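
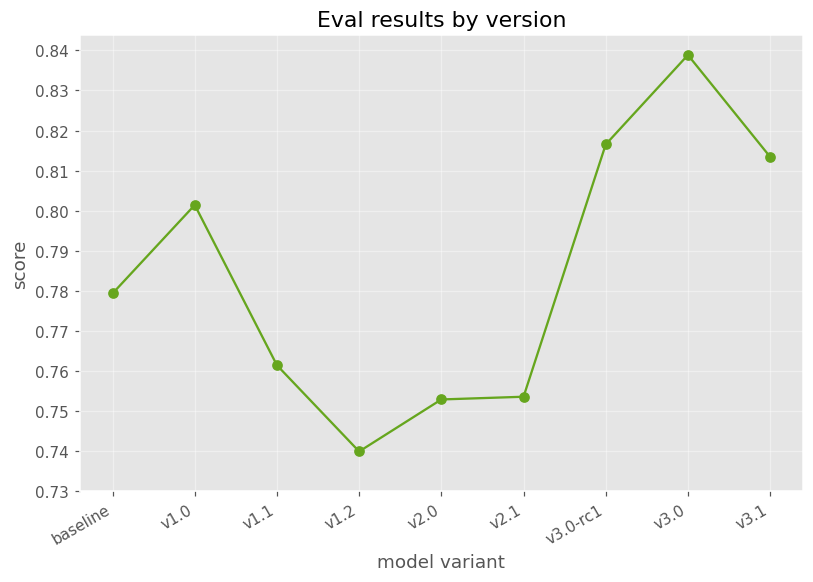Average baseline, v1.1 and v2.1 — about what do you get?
≈ 0.76

(0.78 + 0.76 + 0.75) / 3 ≈ 0.76.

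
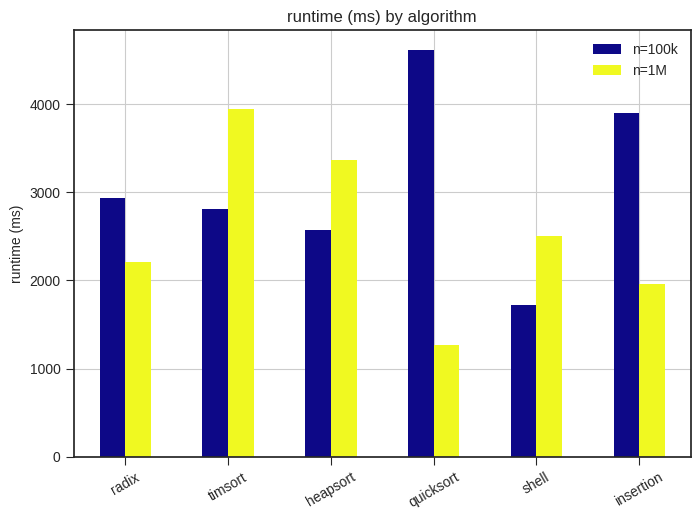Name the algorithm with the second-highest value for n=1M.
heapsort

Top 3 for n=1M: timsort ≈ 4000, heapsort ≈ 3500, shell ≈ 2500.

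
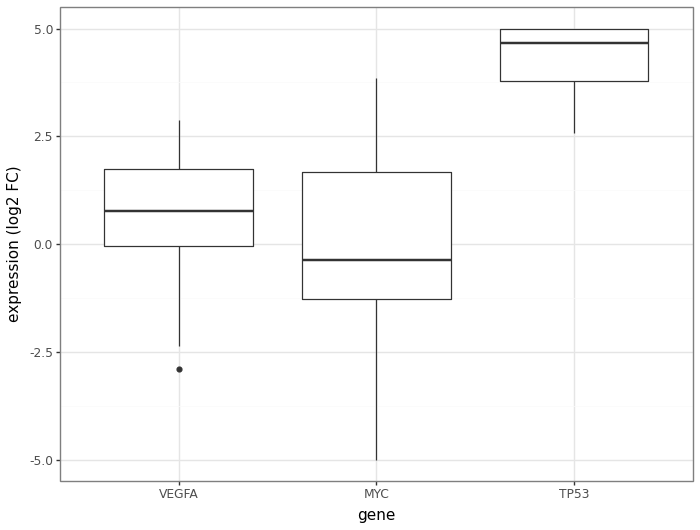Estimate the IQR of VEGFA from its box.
Q3 ≈ 1.5, Q1 ≈ 0.0; IQR ≈ 1.5.

≈ 1.5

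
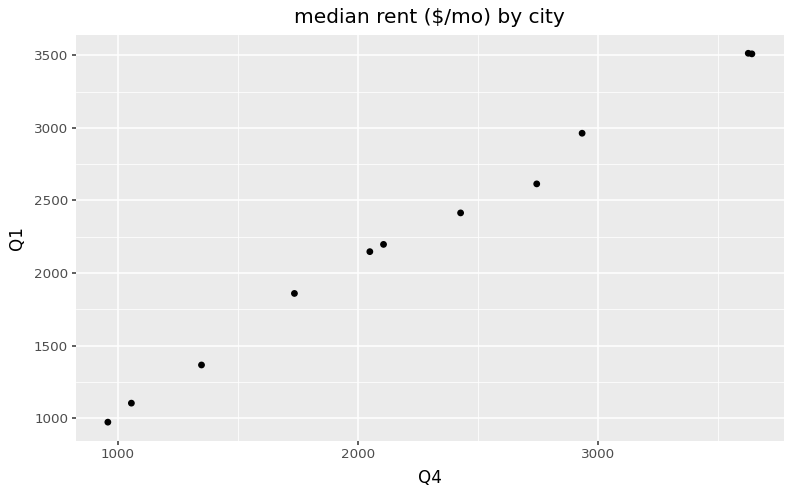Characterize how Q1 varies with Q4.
Points are positively correlated; strong (|r| ≈ 1.0).

positive, strong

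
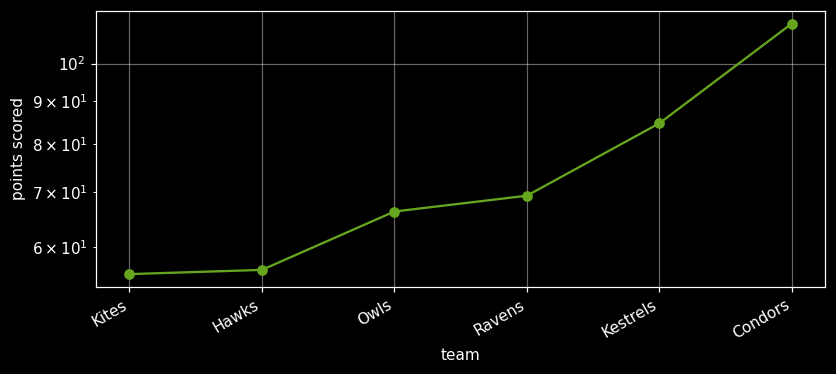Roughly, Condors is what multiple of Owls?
Condors ≈ 110, Owls ≈ 65; 110/65 ≈ 1.69.

≈ 1.69×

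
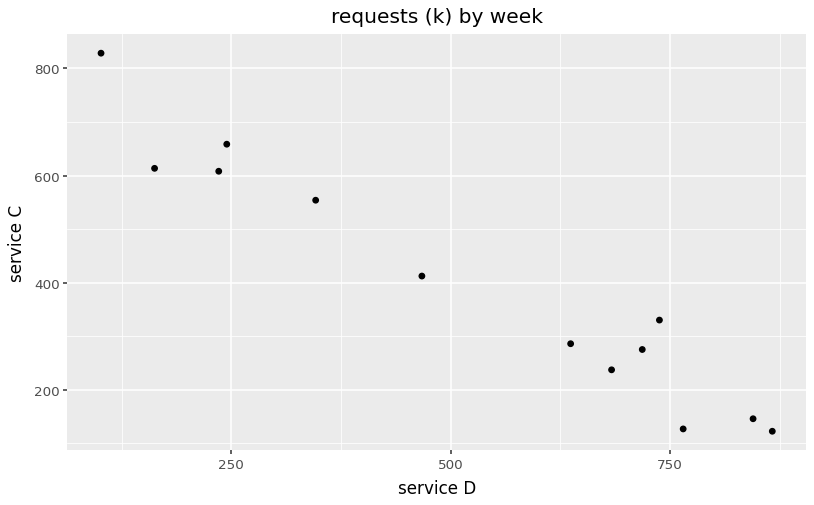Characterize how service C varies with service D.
Points are negatively correlated; strong (|r| ≈ 1.0).

negative, strong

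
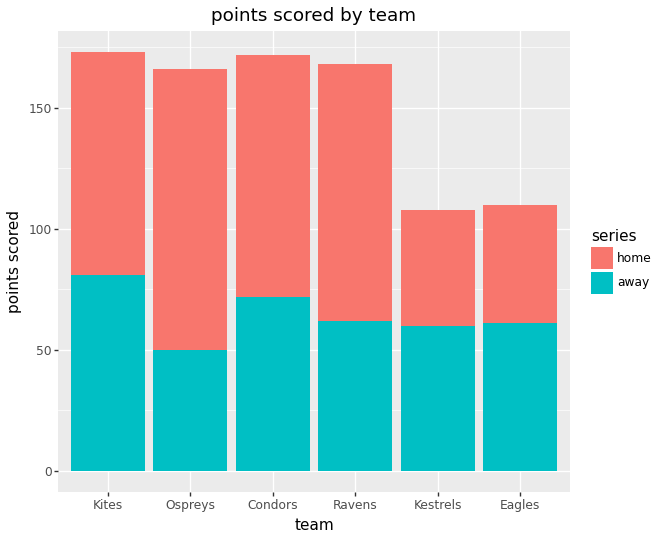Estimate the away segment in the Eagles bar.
away top ≈ 60, bottom ≈ 0; segment ≈ 60.

≈ 60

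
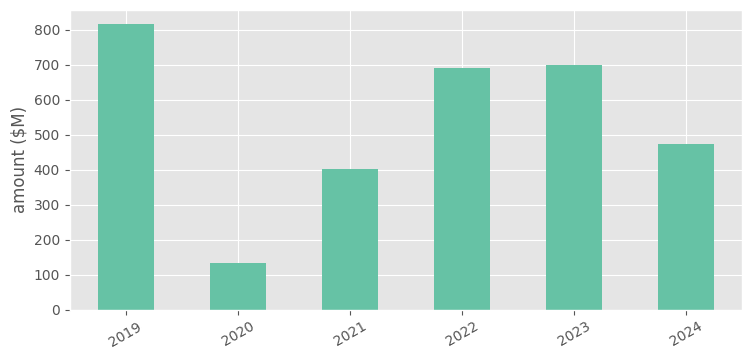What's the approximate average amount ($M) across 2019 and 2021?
(800 + 400) / 2 ≈ 600.

≈ 600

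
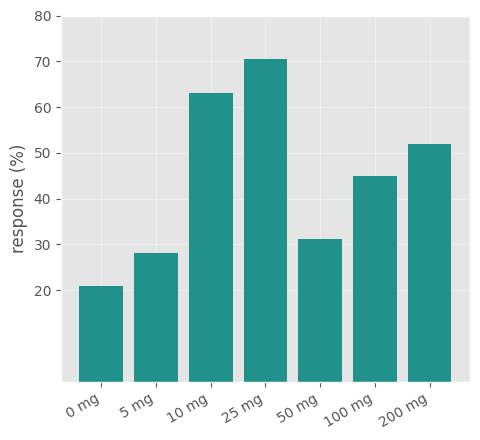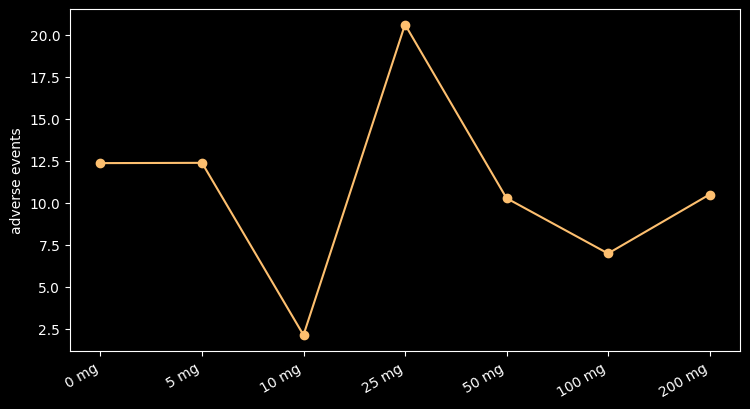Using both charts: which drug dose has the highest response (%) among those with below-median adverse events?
Chart 2 median adverse events ≈ 10; below-median drug doses: 10 mg, 50 mg, 100 mg. Among those, 10 mg has the highest response (%) (≈ 60).

10 mg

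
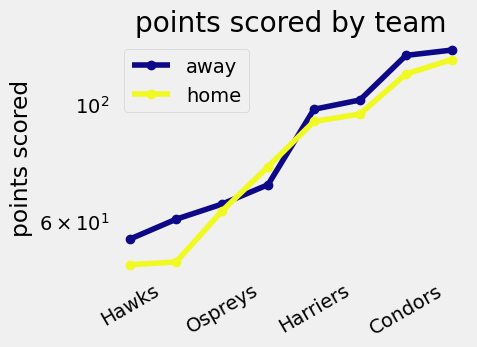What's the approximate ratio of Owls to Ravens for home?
Owls ≈ 80, Ravens ≈ 50; 80/50 ≈ 1.6.

≈ 1.6×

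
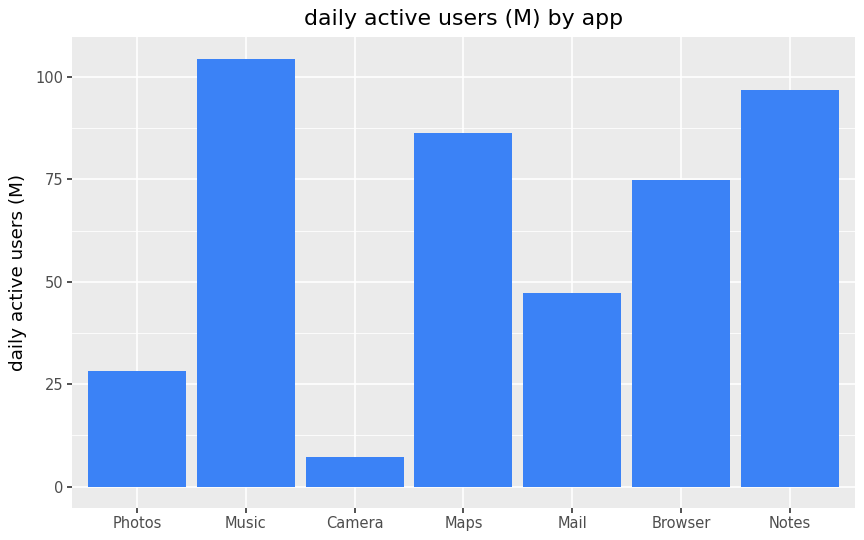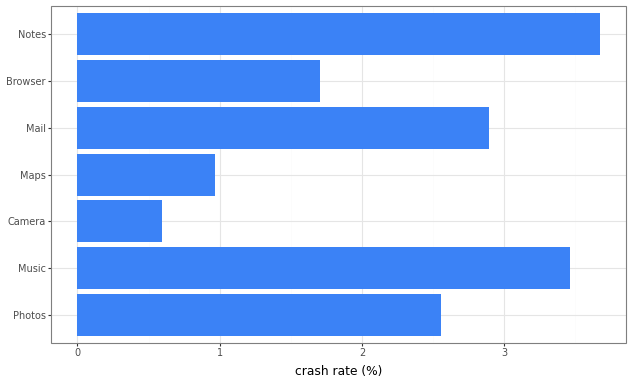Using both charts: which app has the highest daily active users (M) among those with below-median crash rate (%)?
Maps

Chart 2 median crash rate (%) ≈ 2.5; below-median apps: Camera, Maps, Browser. Among those, Maps has the highest daily active users (M) (≈ 90).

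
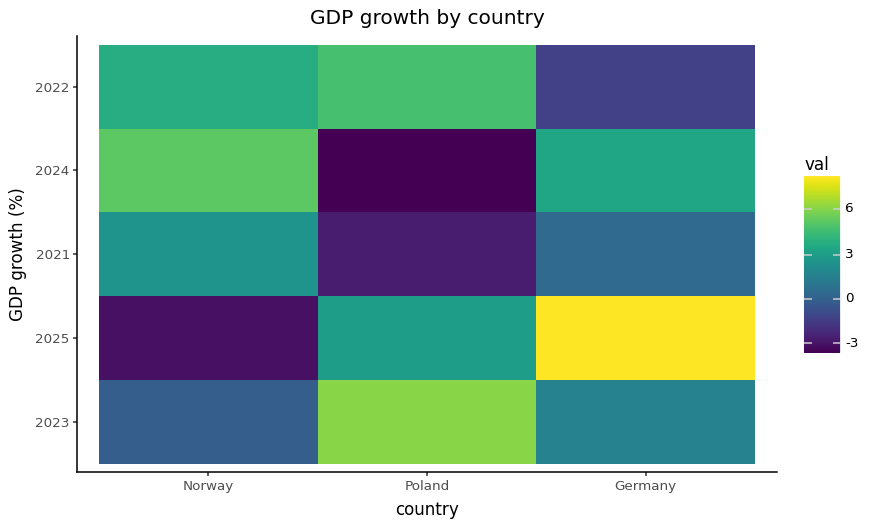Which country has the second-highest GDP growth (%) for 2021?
Top 3 for 2021: Norway ≈ 3, Germany ≈ 0, Poland ≈ -3.

Germany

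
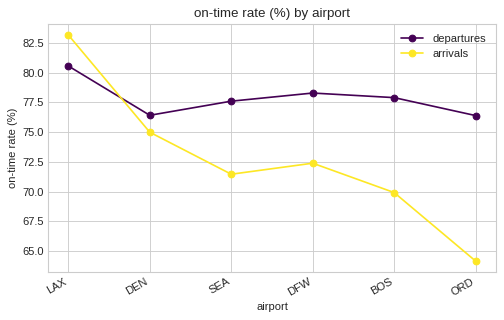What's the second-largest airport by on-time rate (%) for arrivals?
Top 3 for arrivals: LAX ≈ 84, DEN ≈ 74, DFW ≈ 72.

DEN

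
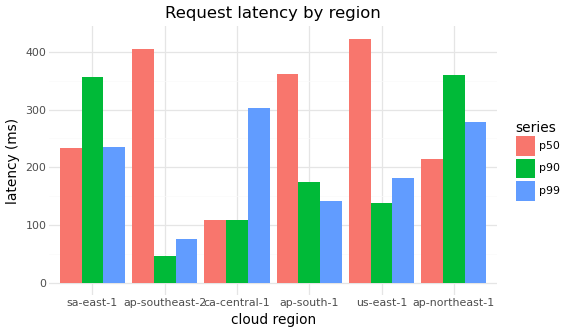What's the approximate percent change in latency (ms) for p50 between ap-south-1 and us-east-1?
ap-south-1 ≈ 350, us-east-1 ≈ 400; (400 − 350) / 350 ≈ +14.3%.

≈ +14.3%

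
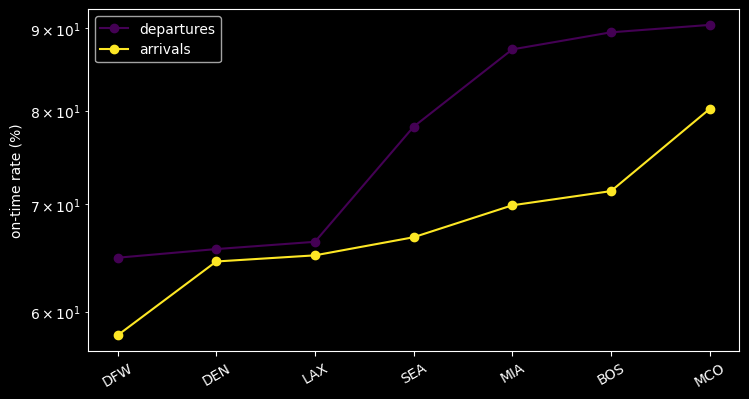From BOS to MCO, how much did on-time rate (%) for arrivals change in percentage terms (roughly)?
BOS ≈ 70, MCO ≈ 80; (80 − 70) / 70 ≈ +14.3%.

≈ +14.3%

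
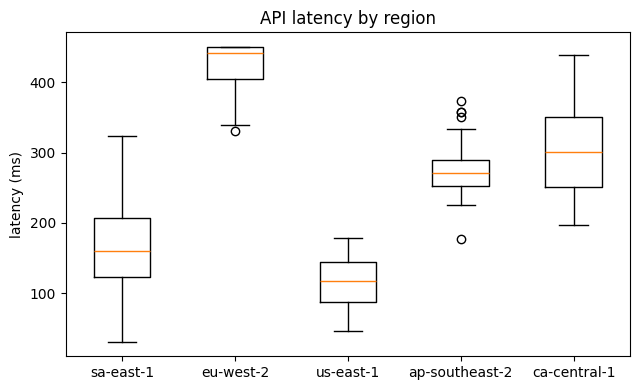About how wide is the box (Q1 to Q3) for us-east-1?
Q3 ≈ 150, Q1 ≈ 100; IQR ≈ 50.

≈ 50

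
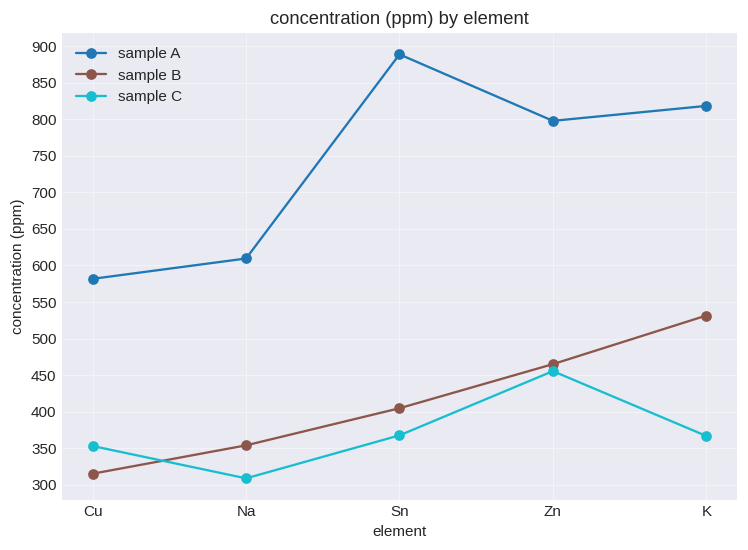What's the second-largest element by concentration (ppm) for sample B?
Top 3 for sample B: K ≈ 550, Zn ≈ 450, Sn ≈ 400.

Zn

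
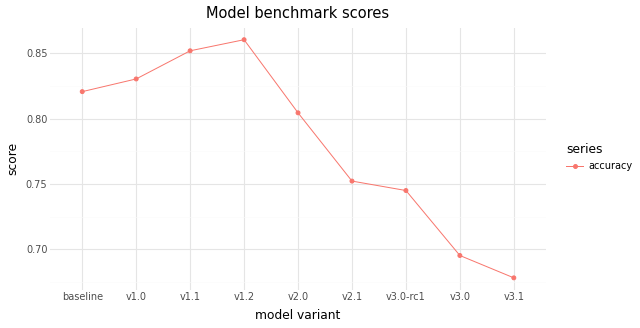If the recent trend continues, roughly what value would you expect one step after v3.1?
≈ 0.65

Last three: 0.74, 0.70, 0.68 → slope ≈ -0.03/step → next ≈ 0.65.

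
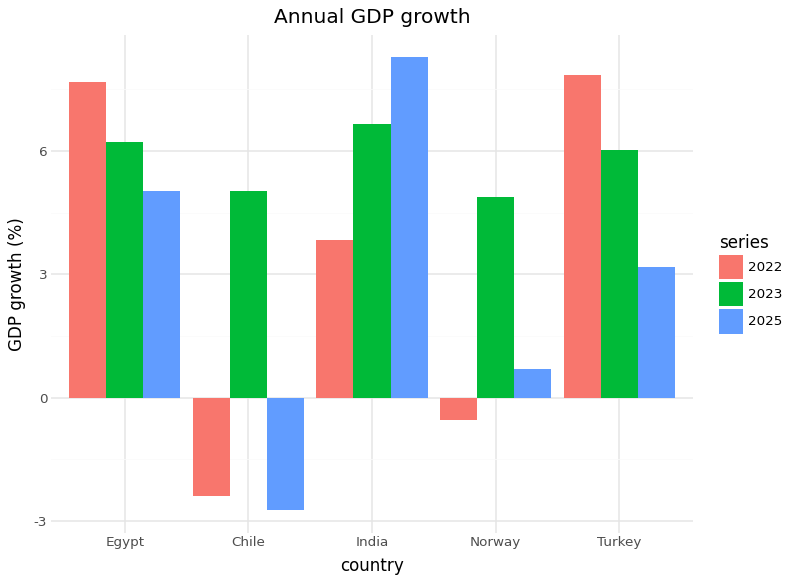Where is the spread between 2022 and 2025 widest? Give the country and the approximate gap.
Turkey, ≈ 5 %

Turkey: 2022 ≈ 8, 2025 ≈ 3 → gap ≈ 5. Next-largest (India) is only ≈ 4.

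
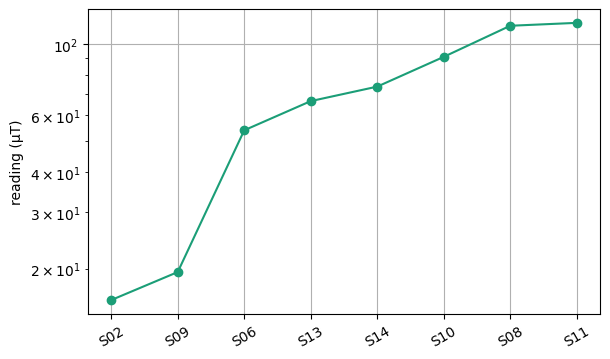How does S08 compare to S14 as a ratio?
S08 ≈ 110, S14 ≈ 70; 110/70 ≈ 1.57.

≈ 1.57×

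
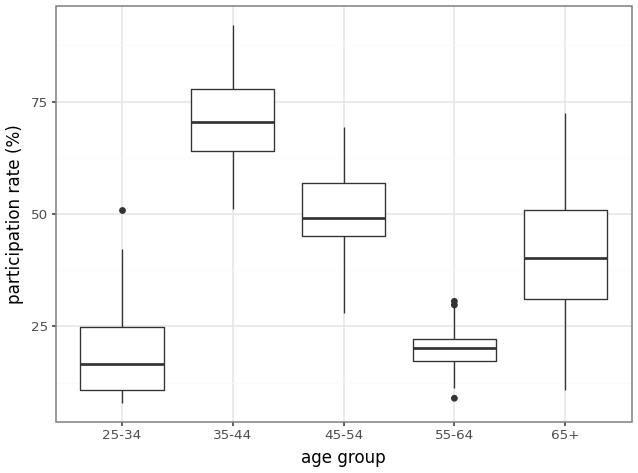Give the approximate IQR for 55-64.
≈ 5

Q3 ≈ 20, Q1 ≈ 15; IQR ≈ 5.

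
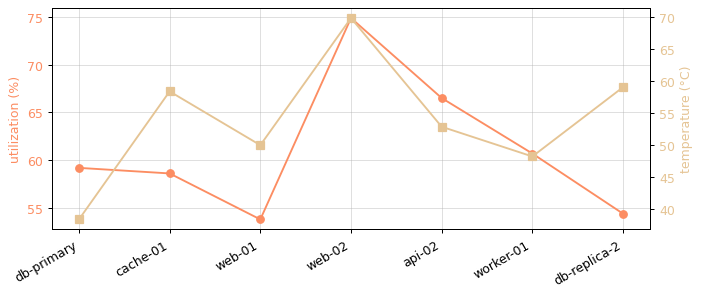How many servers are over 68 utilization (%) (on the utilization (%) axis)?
1

Above 68: web-02.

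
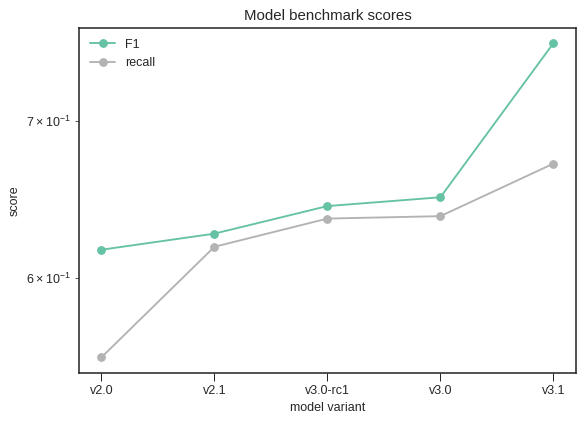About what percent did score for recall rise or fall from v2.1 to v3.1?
≈ +9.7%

v2.1 ≈ 0.62, v3.1 ≈ 0.68; (0.68 − 0.62) / 0.62 ≈ +9.7%.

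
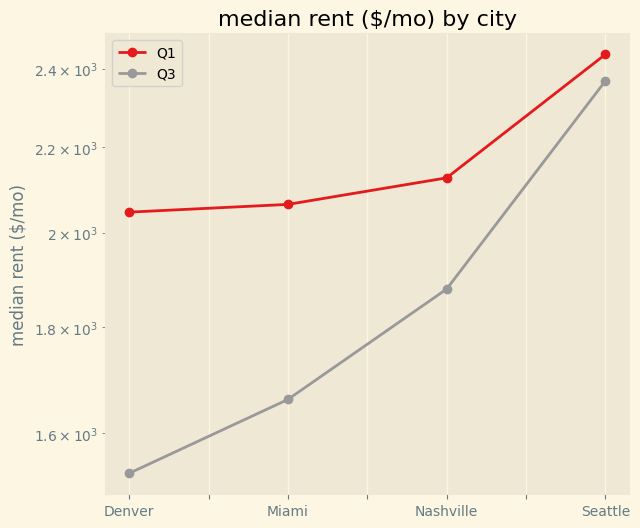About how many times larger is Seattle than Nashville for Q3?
≈ 1.26×

Seattle ≈ 2400, Nashville ≈ 1900; 2400/1900 ≈ 1.26.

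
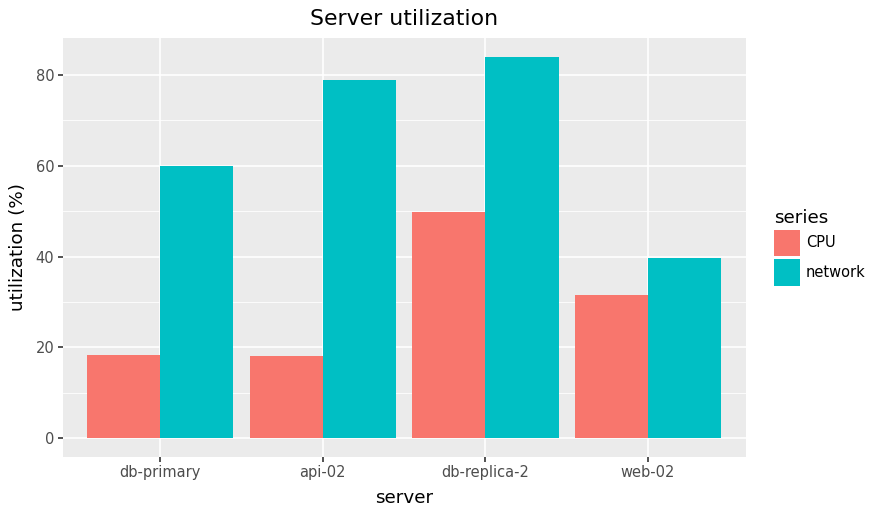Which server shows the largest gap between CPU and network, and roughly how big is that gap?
api-02, ≈ 60 %

api-02: CPU ≈ 20, network ≈ 80 → gap ≈ 60. Next-largest (db-primary) is only ≈ 40.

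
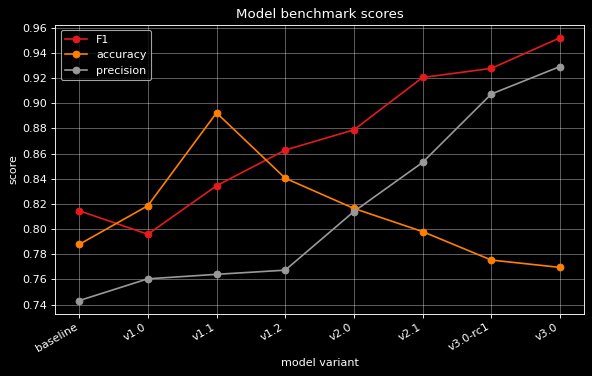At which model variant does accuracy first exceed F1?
v1.0

baseline: accuracy ≈ 0.78 vs F1 ≈ 0.82 (not yet); v1.0: accuracy ≈ 0.82 vs F1 ≈ 0.80 (first crossover).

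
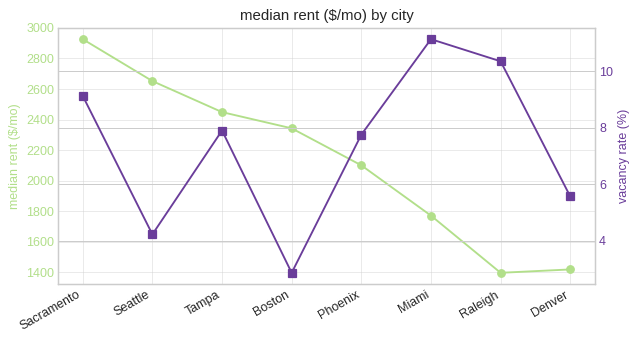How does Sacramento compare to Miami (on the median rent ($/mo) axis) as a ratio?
≈ 1.67×

Sacramento ≈ 3000, Miami ≈ 1800; 3000/1800 ≈ 1.67.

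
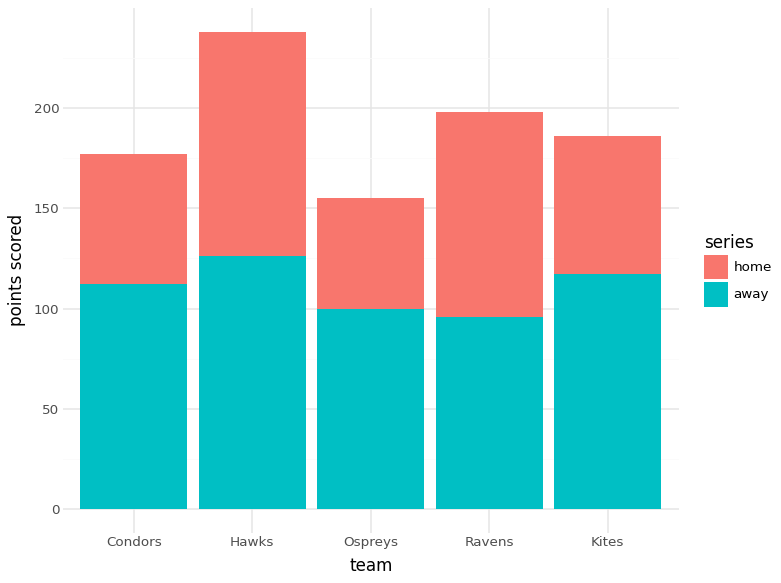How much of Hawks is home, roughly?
≈ 120

home top ≈ 240, bottom ≈ 120; segment ≈ 120.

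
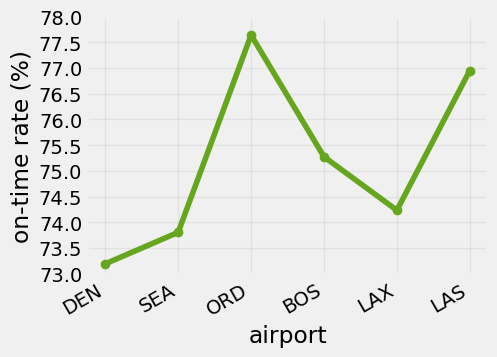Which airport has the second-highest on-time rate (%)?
Top 3: ORD ≈ 77.5, LAS ≈ 77.0, BOS ≈ 75.5.

LAS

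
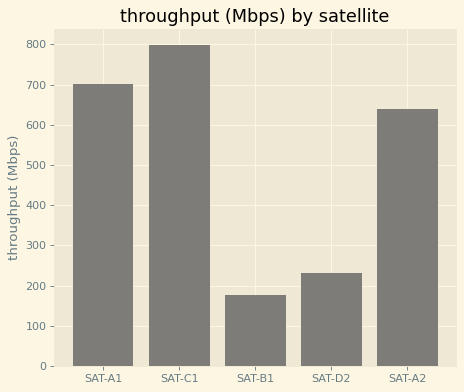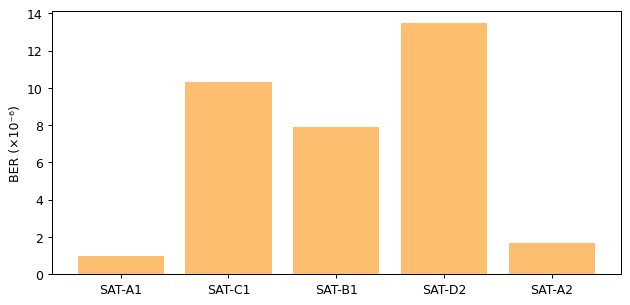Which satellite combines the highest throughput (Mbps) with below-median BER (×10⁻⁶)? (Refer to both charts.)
Chart 2 median BER (×10⁻⁶) ≈ 8; below-median satellites: SAT-A1, SAT-A2. Among those, SAT-A1 has the highest throughput (Mbps) (≈ 700).

SAT-A1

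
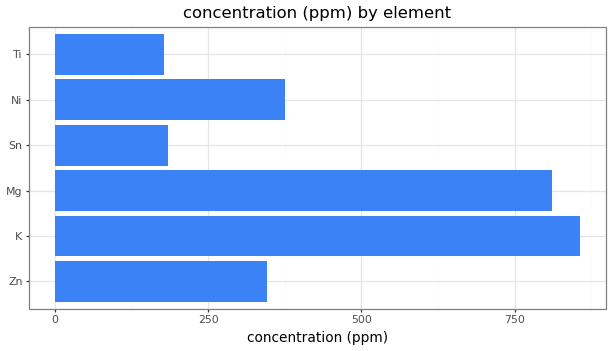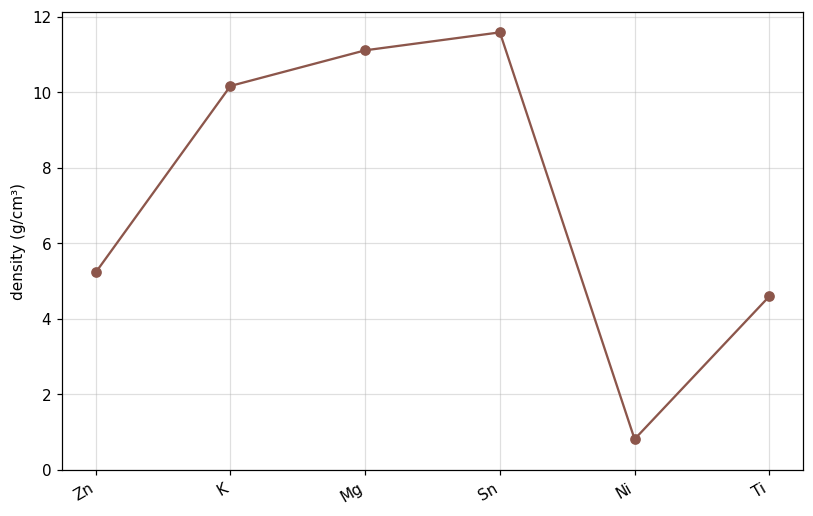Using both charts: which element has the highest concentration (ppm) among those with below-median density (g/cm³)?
Ni

Chart 2 median density (g/cm³) ≈ 8; below-median elements: Zn, Ni, Ti. Among those, Ni has the highest concentration (ppm) (≈ 400).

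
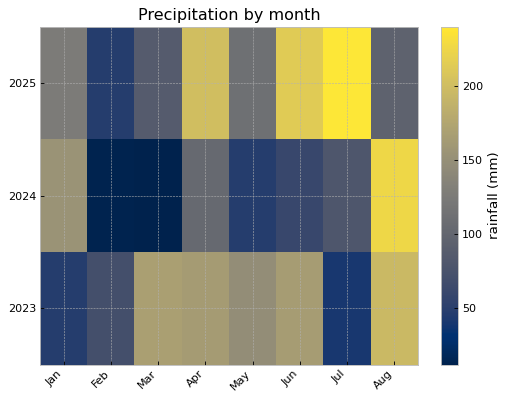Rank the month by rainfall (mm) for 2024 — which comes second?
Jan

Top 3 for 2024: Aug ≈ 220, Jan ≈ 160, Apr ≈ 100.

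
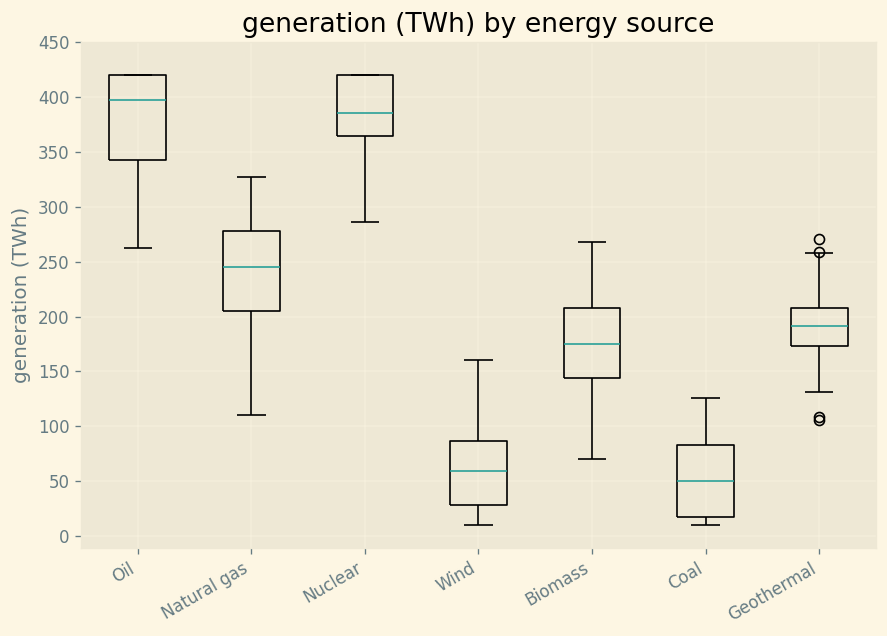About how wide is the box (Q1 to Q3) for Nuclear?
≈ 50

Q3 ≈ 400, Q1 ≈ 350; IQR ≈ 50.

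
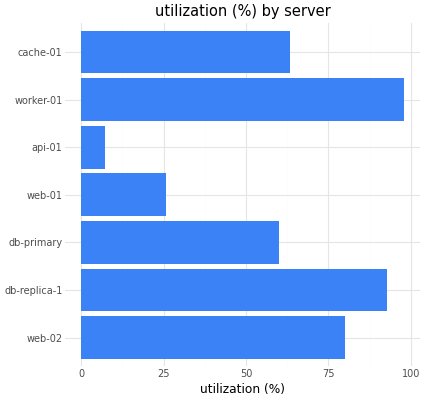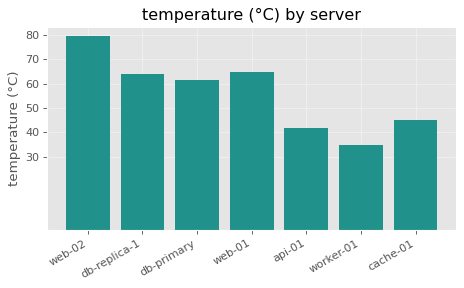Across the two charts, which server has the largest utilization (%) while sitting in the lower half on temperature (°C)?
worker-01

Chart 2 median temperature (°C) ≈ 60; below-median servers: api-01, worker-01, cache-01. Among those, worker-01 has the highest utilization (%) (≈ 100).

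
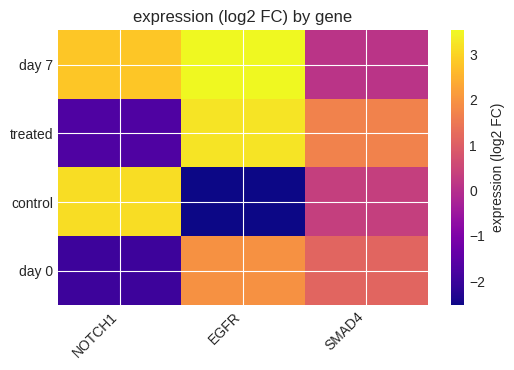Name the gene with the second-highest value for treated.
Top 3 for treated: EGFR ≈ 3, SMAD4 ≈ 2, NOTCH1 ≈ -2.

SMAD4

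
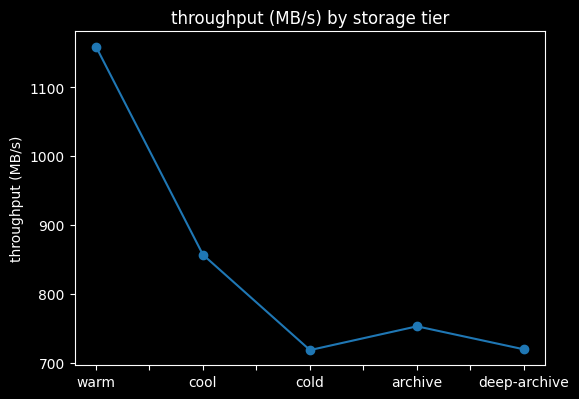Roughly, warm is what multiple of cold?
warm ≈ 1150, cold ≈ 700; 1150/700 ≈ 1.64.

≈ 1.64×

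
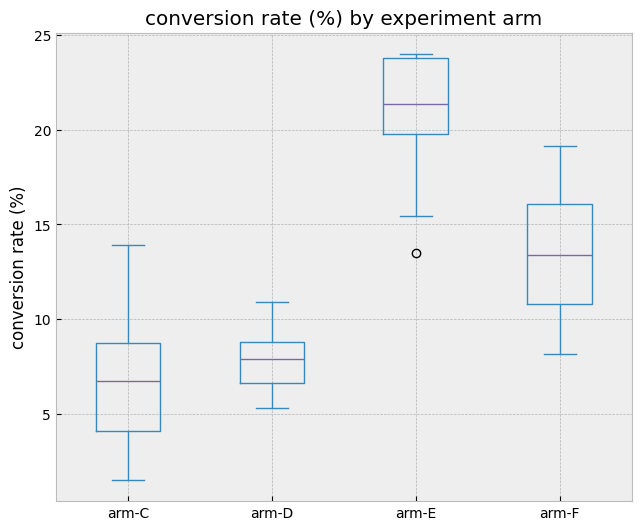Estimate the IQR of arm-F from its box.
Q3 ≈ 16, Q1 ≈ 10; IQR ≈ 6.

≈ 6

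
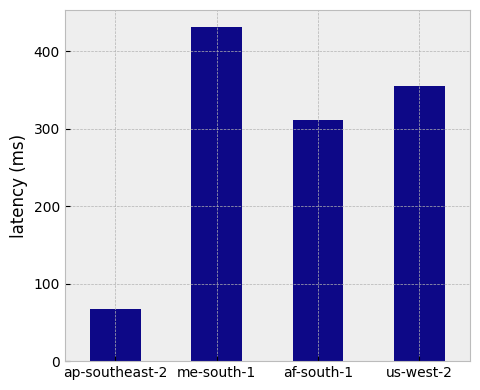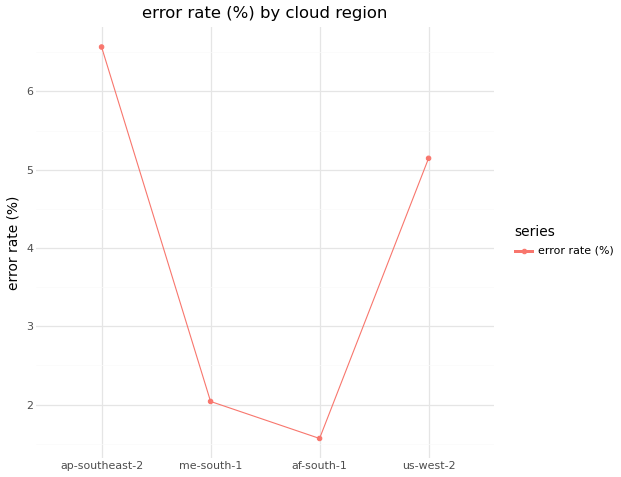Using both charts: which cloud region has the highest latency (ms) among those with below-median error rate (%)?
Chart 2 median error rate (%) ≈ 4; below-median cloud regions: me-south-1, af-south-1. Among those, me-south-1 has the highest latency (ms) (≈ 450).

me-south-1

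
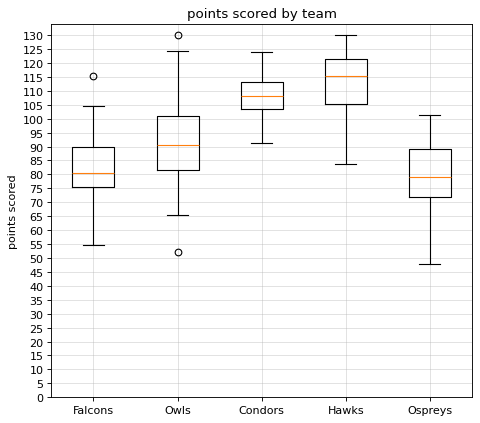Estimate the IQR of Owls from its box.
Q3 ≈ 100, Q1 ≈ 80; IQR ≈ 20.

≈ 20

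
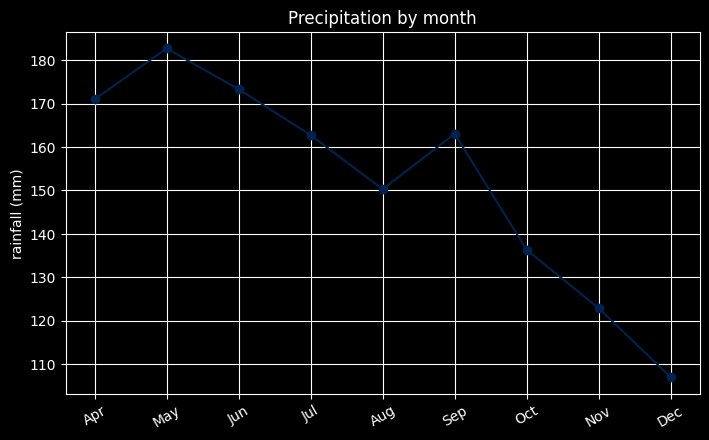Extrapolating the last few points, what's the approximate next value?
Last three: 140, 120, 110 → slope ≈ -15/step → next ≈ 95.

≈ 95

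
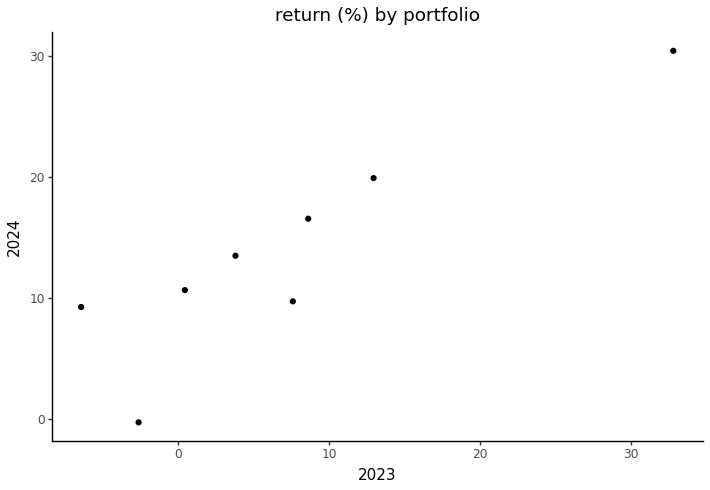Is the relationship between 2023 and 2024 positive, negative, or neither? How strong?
positive, strong

Points are positively correlated; strong (|r| ≈ 0.9).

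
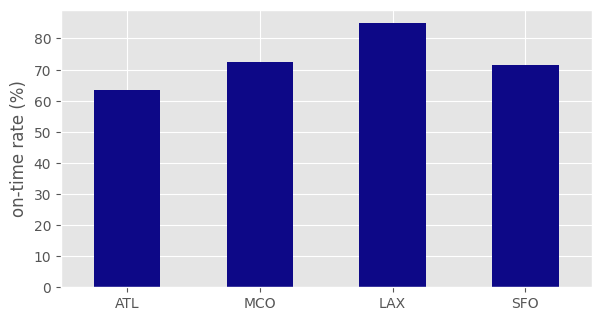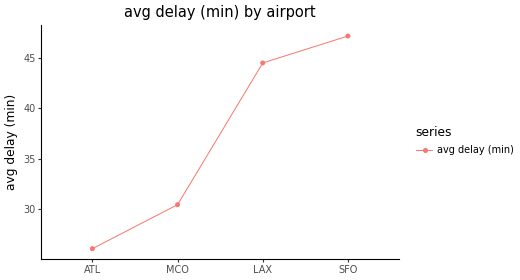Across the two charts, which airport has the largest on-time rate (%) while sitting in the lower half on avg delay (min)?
MCO

Chart 2 median avg delay (min) ≈ 35; below-median airports: ATL, MCO. Among those, MCO has the highest on-time rate (%) (≈ 70).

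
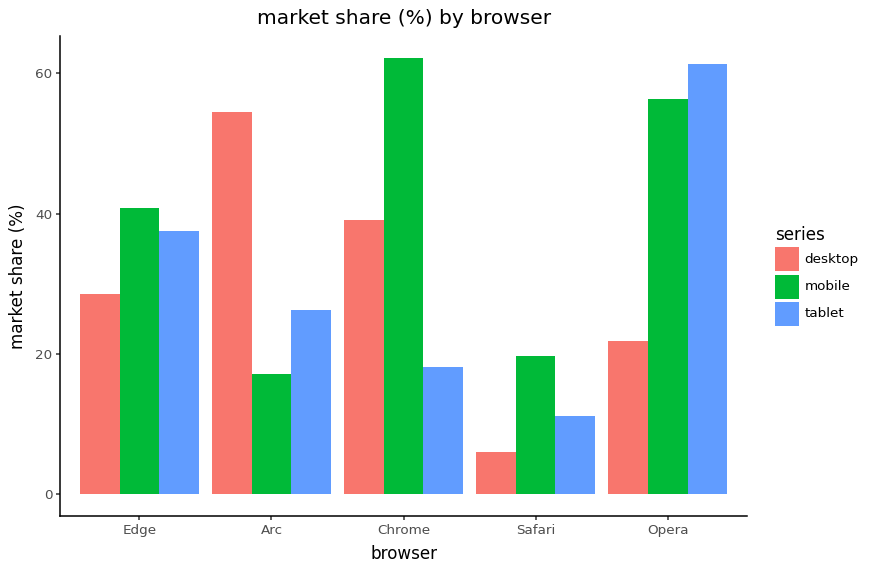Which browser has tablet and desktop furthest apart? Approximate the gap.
Opera: tablet ≈ 60, desktop ≈ 20 → gap ≈ 40. Next-largest (Arc) is only ≈ 20.

Opera, ≈ 40 %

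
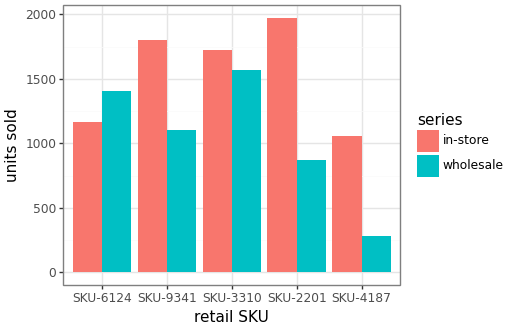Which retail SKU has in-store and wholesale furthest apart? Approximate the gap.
SKU-2201, ≈ 1200

SKU-2201: in-store ≈ 2000, wholesale ≈ 800 → gap ≈ 1200. Next-largest (SKU-4187) is only ≈ 800.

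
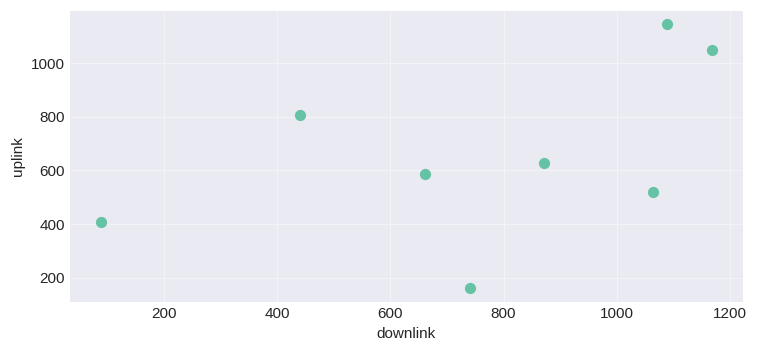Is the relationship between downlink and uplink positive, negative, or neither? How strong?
positive, moderate

Points are positively correlated; moderate (|r| ≈ 0.5).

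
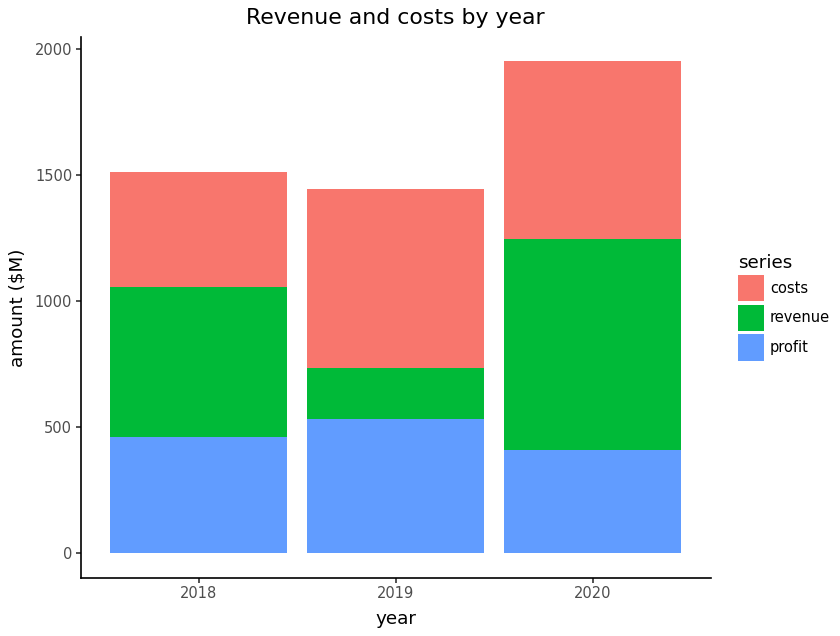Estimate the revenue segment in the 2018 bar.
≈ 600

revenue top ≈ 1000, bottom ≈ 400; segment ≈ 600.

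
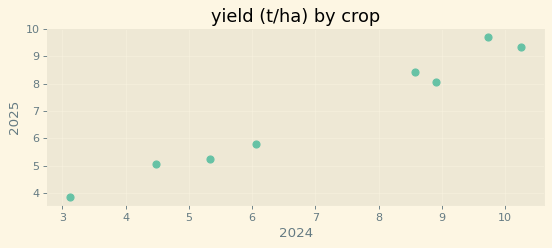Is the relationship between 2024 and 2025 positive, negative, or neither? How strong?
positive, strong

Points are positively correlated; strong (|r| ≈ 1.0).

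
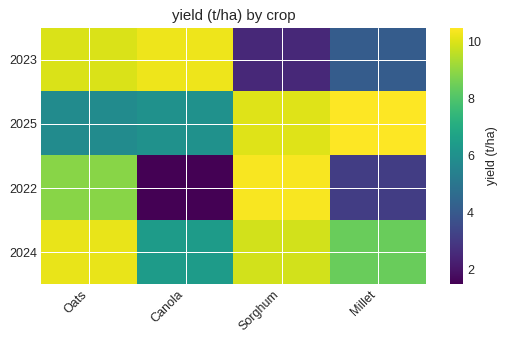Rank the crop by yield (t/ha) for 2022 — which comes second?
Top 3 for 2022: Sorghum ≈ 10, Oats ≈ 9, Millet ≈ 3.

Oats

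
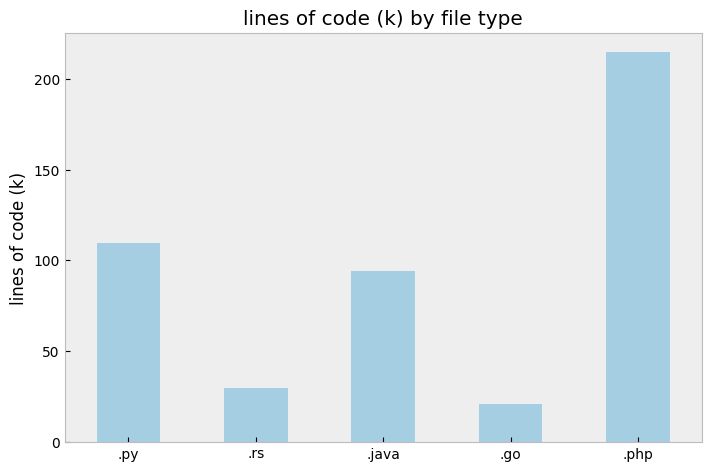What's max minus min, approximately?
≈ 200

Max .php ≈ 220, min .go ≈ 20; range ≈ 200.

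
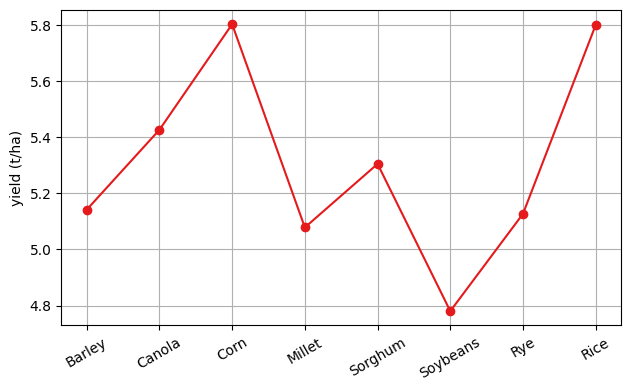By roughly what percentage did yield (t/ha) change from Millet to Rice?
Millet ≈ 5.1, Rice ≈ 5.8; (5.8 − 5.1) / 5.1 ≈ +13.7%.

≈ +13.7%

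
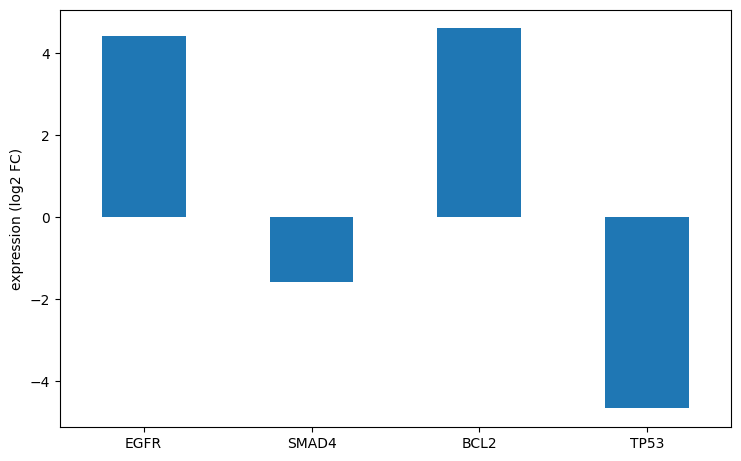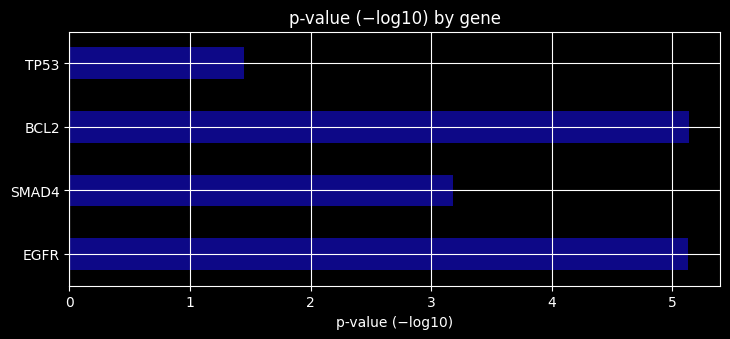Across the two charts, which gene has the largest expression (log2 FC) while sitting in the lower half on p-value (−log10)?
SMAD4

Chart 2 median p-value (−log10) ≈ 4; below-median genes: SMAD4, TP53. Among those, SMAD4 has the highest expression (log2 FC) (≈ -1.5).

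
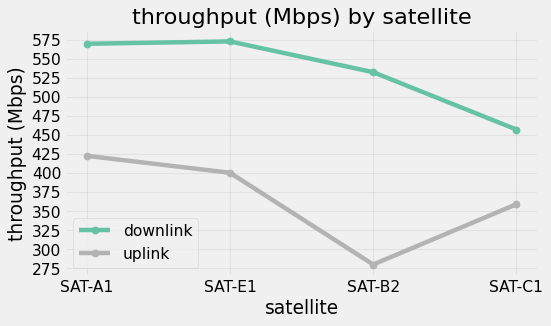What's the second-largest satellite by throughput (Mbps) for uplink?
Top 3 for uplink: SAT-A1 ≈ 425, SAT-E1 ≈ 400, SAT-C1 ≈ 350.

SAT-E1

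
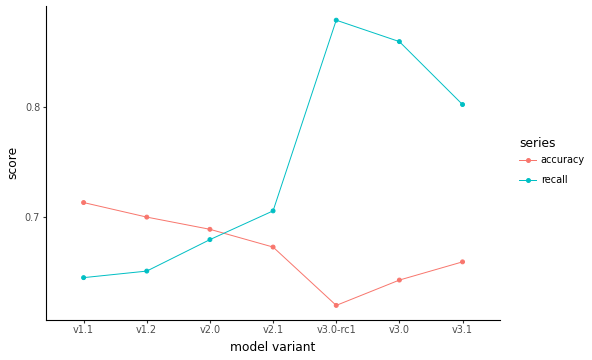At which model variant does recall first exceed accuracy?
v2.1

v2.0: recall ≈ 0.70 vs accuracy ≈ 0.70 (not yet); v2.1: recall ≈ 0.70 vs accuracy ≈ 0.65 (first crossover).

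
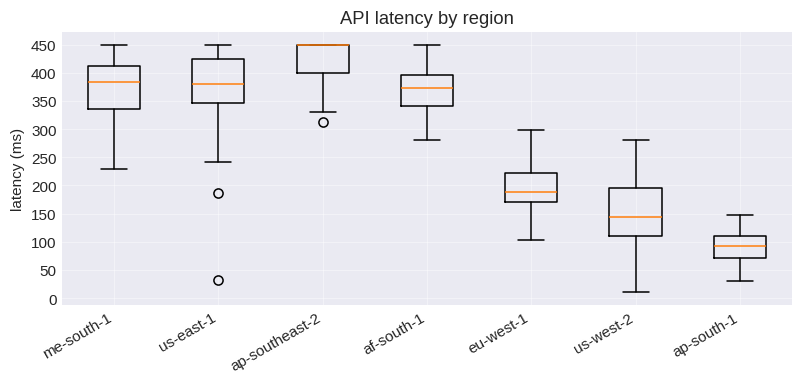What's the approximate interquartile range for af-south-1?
Q3 ≈ 400, Q1 ≈ 350; IQR ≈ 50.

≈ 50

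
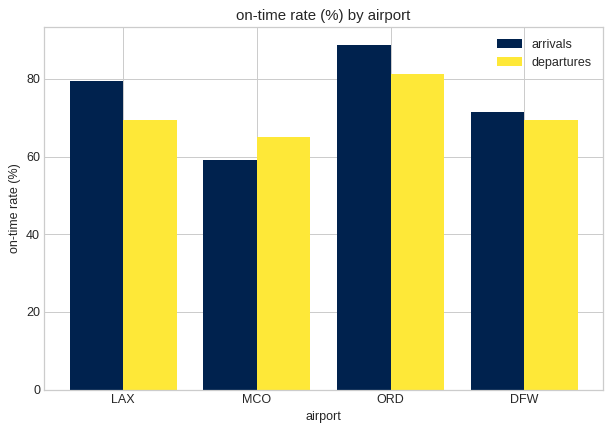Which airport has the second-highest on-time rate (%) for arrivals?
Top 3 for arrivals: ORD ≈ 90, LAX ≈ 80, DFW ≈ 70.

LAX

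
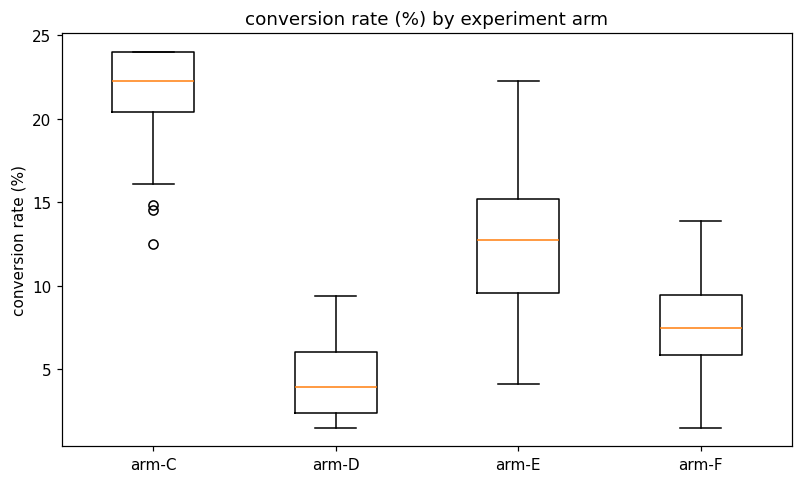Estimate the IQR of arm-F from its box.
≈ 4

Q3 ≈ 10, Q1 ≈ 6; IQR ≈ 4.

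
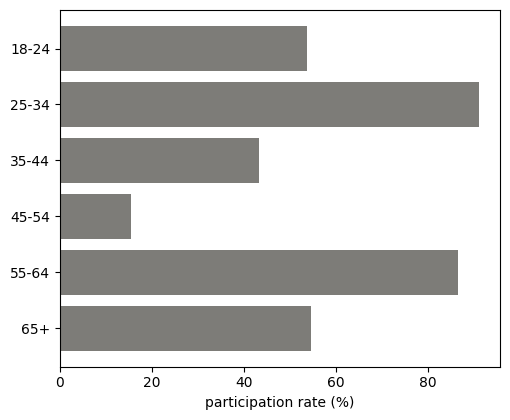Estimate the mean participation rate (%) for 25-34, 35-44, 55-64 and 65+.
(90 + 40 + 90 + 50) / 4 ≈ 68.

≈ 68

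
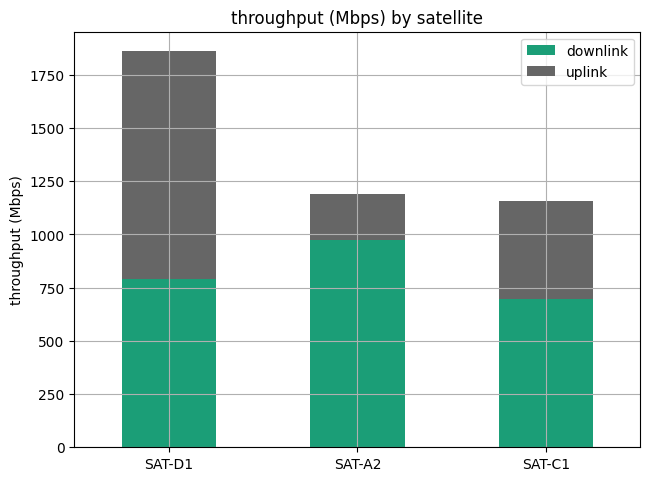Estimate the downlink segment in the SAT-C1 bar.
≈ 600

downlink top ≈ 600, bottom ≈ 0; segment ≈ 600.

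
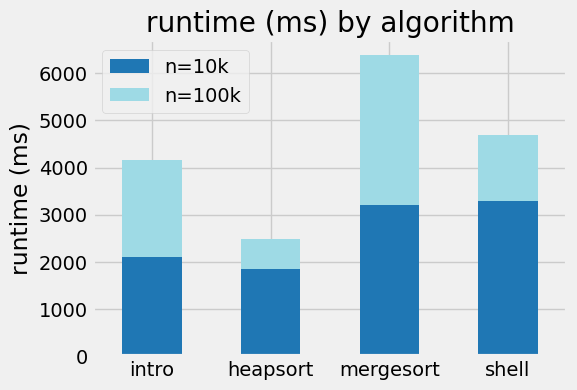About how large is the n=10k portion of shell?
n=10k top ≈ 3000, bottom ≈ 0; segment ≈ 3000.

≈ 3000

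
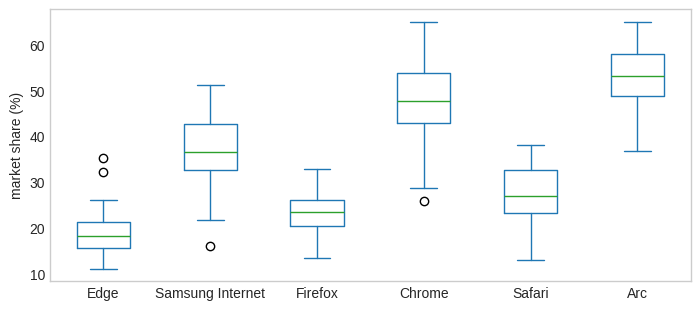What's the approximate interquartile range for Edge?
≈ 5

Q3 ≈ 20, Q1 ≈ 15; IQR ≈ 5.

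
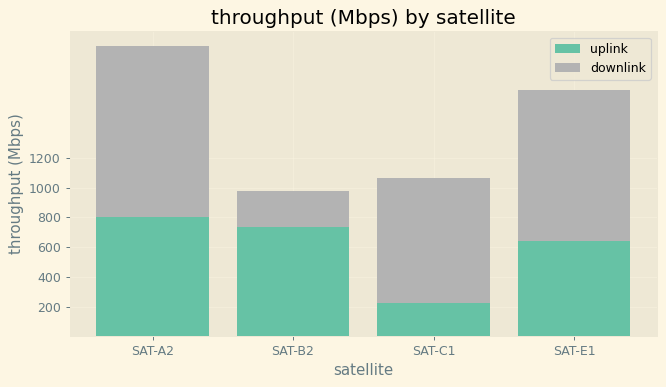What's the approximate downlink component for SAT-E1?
downlink top ≈ 1600, bottom ≈ 600; segment ≈ 1000.

≈ 1000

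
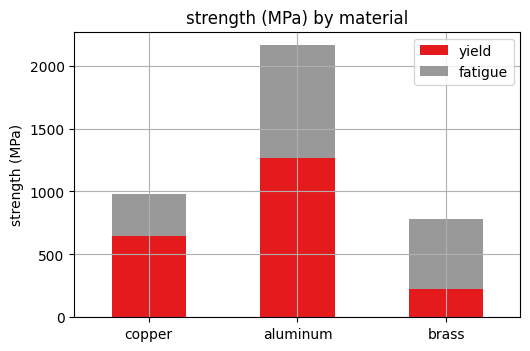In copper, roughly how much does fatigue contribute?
fatigue top ≈ 1000, bottom ≈ 600; segment ≈ 400.

≈ 400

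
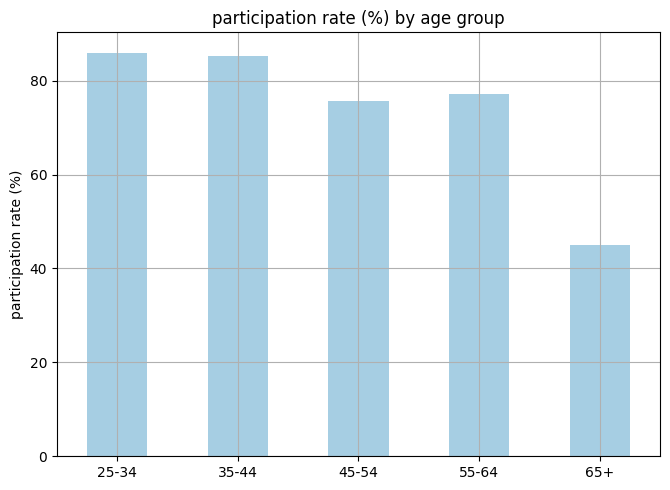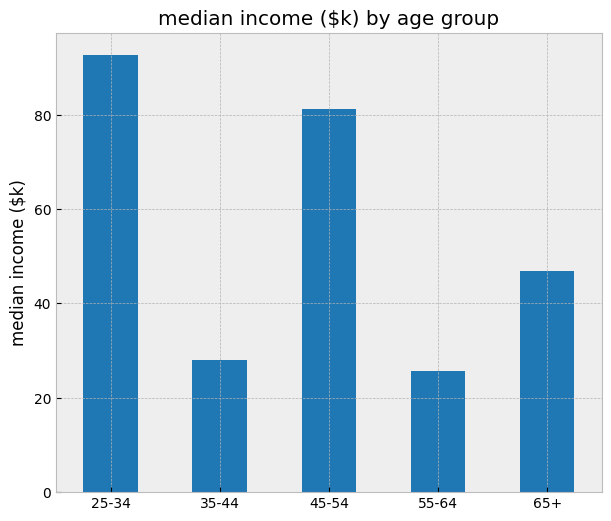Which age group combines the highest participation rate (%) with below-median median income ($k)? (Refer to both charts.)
35-44

Chart 2 median median income ($k) ≈ 50; below-median age groups: 35-44, 55-64. Among those, 35-44 has the highest participation rate (%) (≈ 90).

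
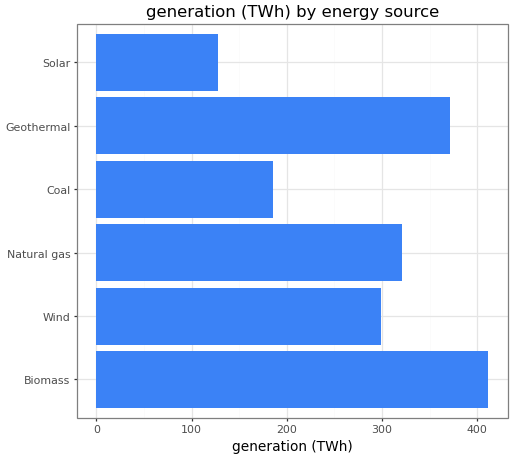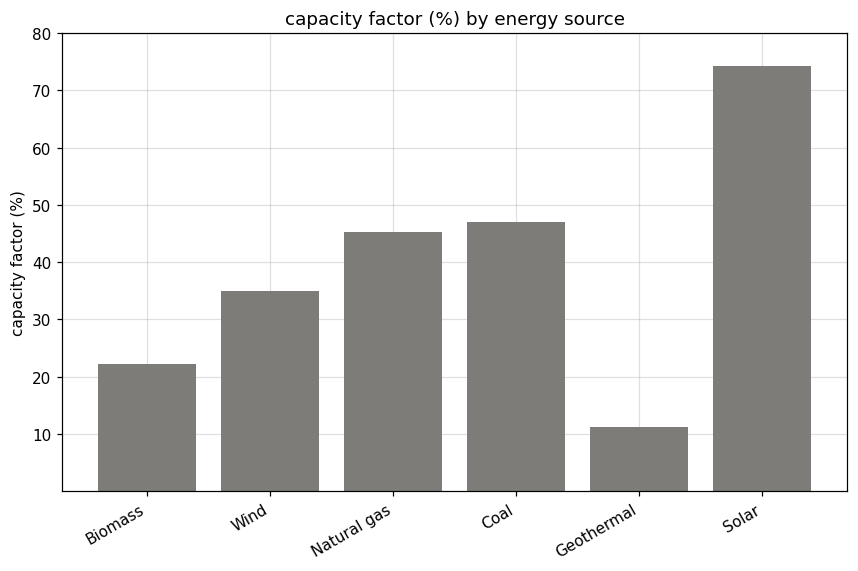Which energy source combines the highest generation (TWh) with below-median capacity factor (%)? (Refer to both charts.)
Chart 2 median capacity factor (%) ≈ 40; below-median energy sources: Biomass, Wind, Geothermal. Among those, Biomass has the highest generation (TWh) (≈ 400).

Biomass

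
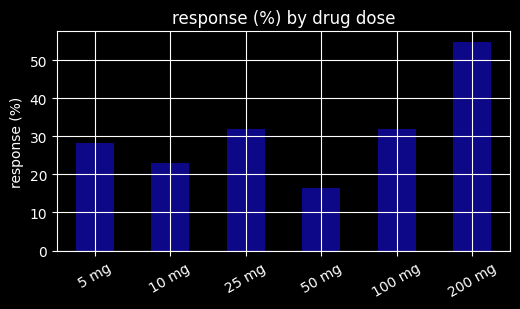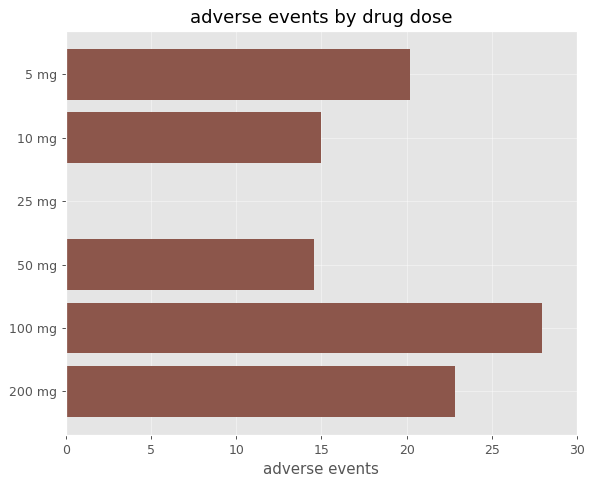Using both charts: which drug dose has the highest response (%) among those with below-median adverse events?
Chart 2 median adverse events ≈ 20; below-median drug doses: 10 mg, 25 mg, 50 mg. Among those, 25 mg has the highest response (%) (≈ 30).

25 mg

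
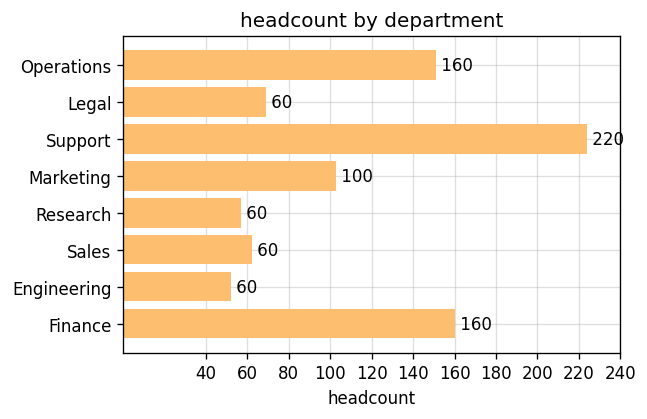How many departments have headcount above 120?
Above 120: Operations, Support, Finance.

3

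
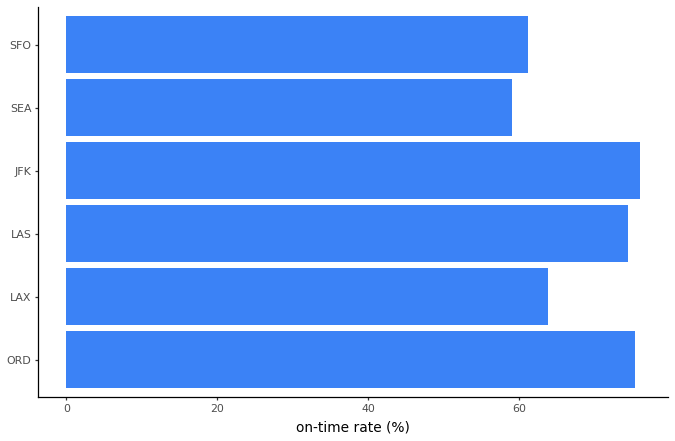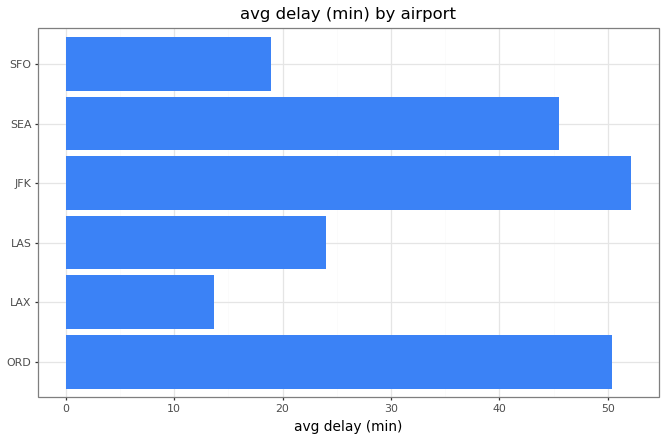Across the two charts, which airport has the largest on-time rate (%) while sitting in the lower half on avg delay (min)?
LAS

Chart 2 median avg delay (min) ≈ 35; below-median airports: LAX, LAS, SFO. Among those, LAS has the highest on-time rate (%) (≈ 70).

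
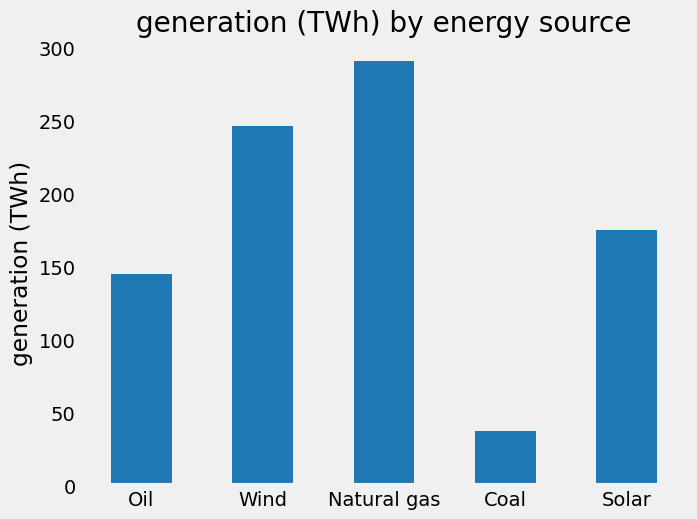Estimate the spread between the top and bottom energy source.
≈ 275

Max Natural gas ≈ 300, min Coal ≈ 25; range ≈ 275.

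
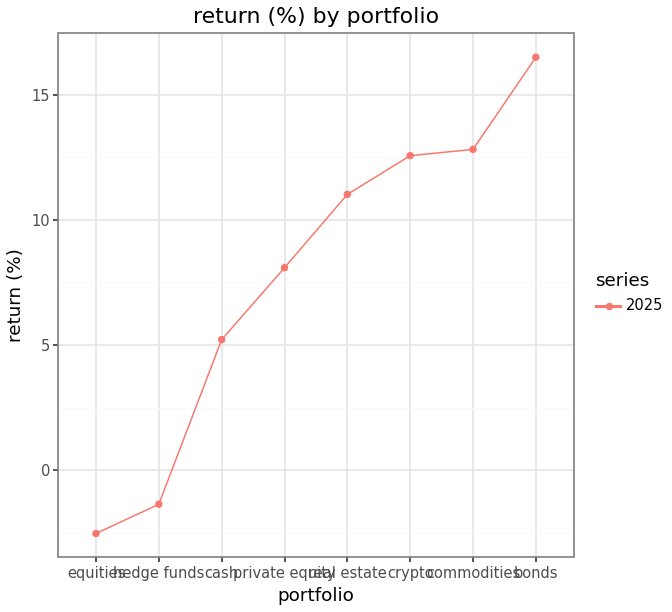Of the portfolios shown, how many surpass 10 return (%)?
Above 10: real estate, crypto, commodities, bonds.

4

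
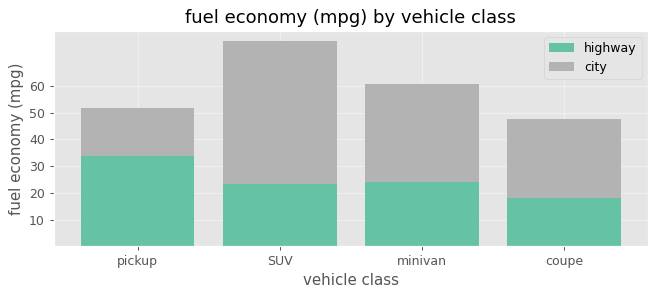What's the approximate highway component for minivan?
highway top ≈ 20, bottom ≈ 0; segment ≈ 20.

≈ 20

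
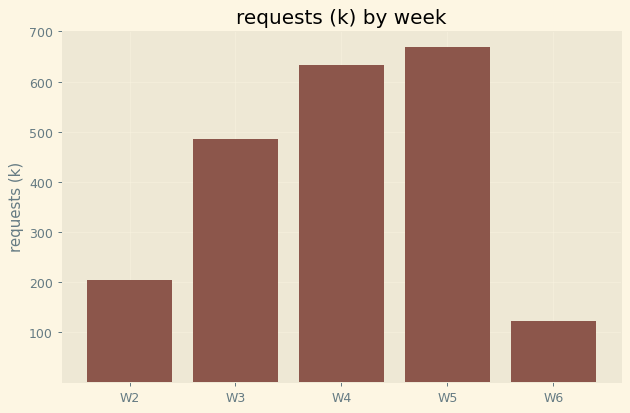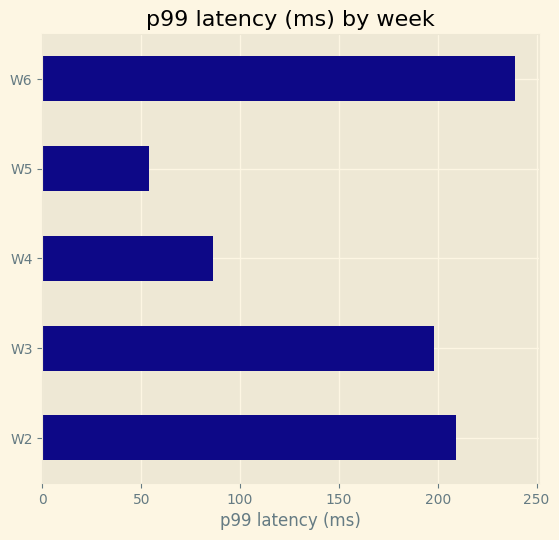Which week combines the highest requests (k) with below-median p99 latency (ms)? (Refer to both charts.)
W5

Chart 2 median p99 latency (ms) ≈ 200; below-median weeks: W4, W5. Among those, W5 has the highest requests (k) (≈ 700).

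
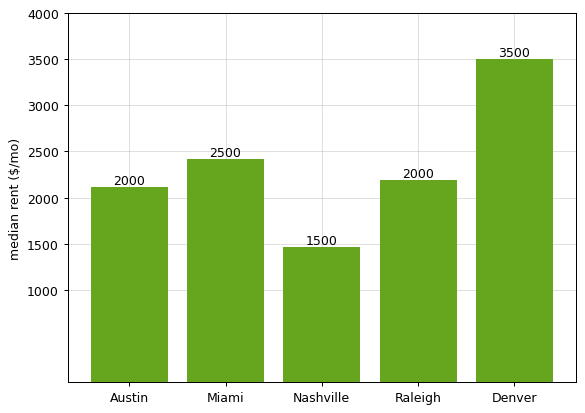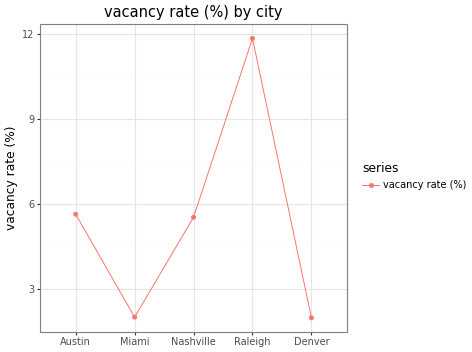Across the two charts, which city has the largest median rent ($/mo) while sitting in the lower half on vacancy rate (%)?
Chart 2 median vacancy rate (%) ≈ 6; below-median cities: Miami, Denver. Among those, Denver has the highest median rent ($/mo) (≈ 3500).

Denver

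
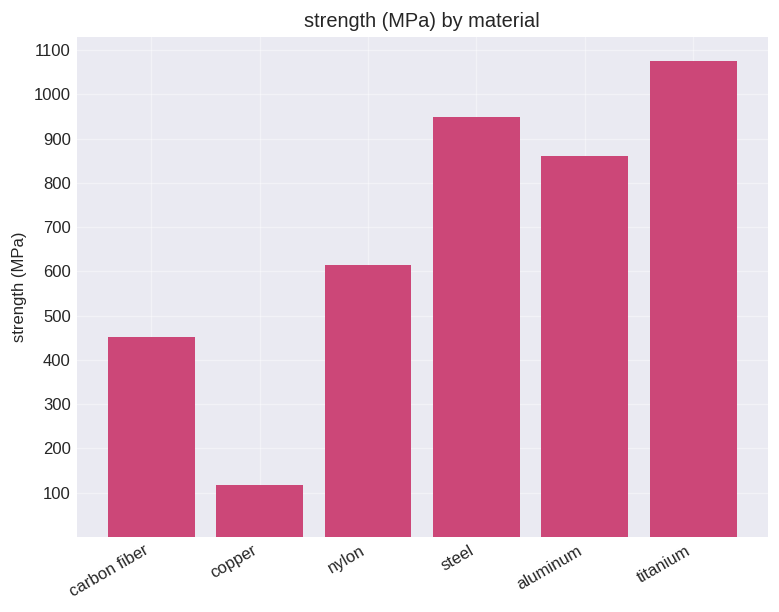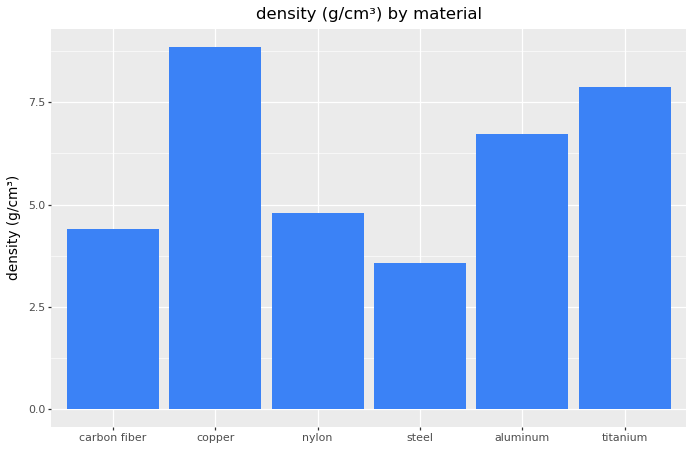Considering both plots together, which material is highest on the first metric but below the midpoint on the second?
Chart 2 median density (g/cm³) ≈ 6; below-median materials: carbon fiber, nylon, steel. Among those, steel has the highest strength (MPa) (≈ 900).

steel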